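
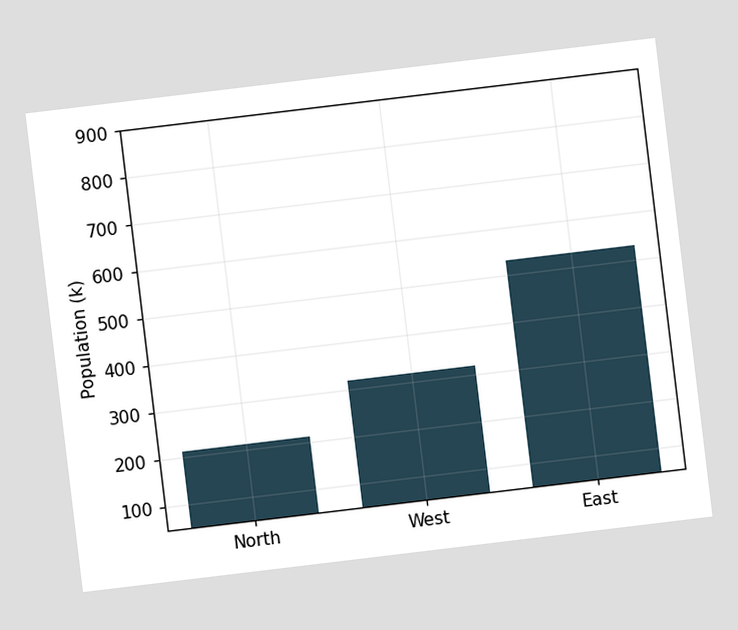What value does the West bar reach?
The chart is tilted about 7° counter-clockwise. Reading along the chart's y-axis, the West bar reaches 318k.

318k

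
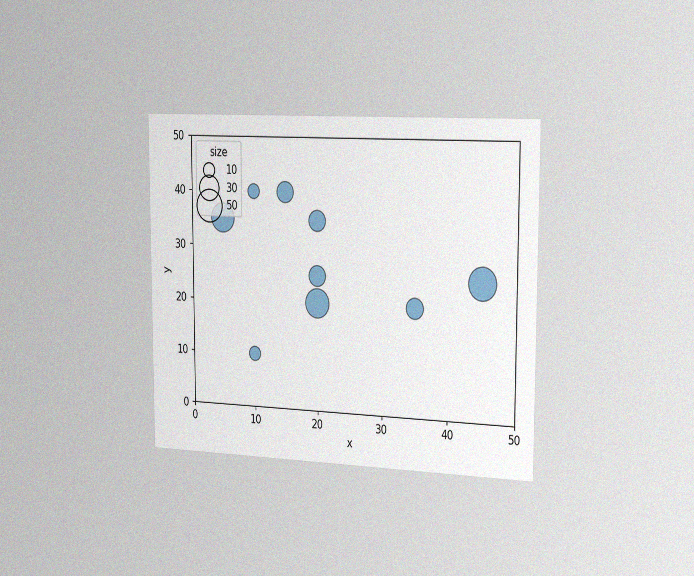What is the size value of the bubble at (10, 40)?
The chart is viewed slightly from the right, with some photo noise. Matching the bubble at (10, 40) against the size legend gives 10.

10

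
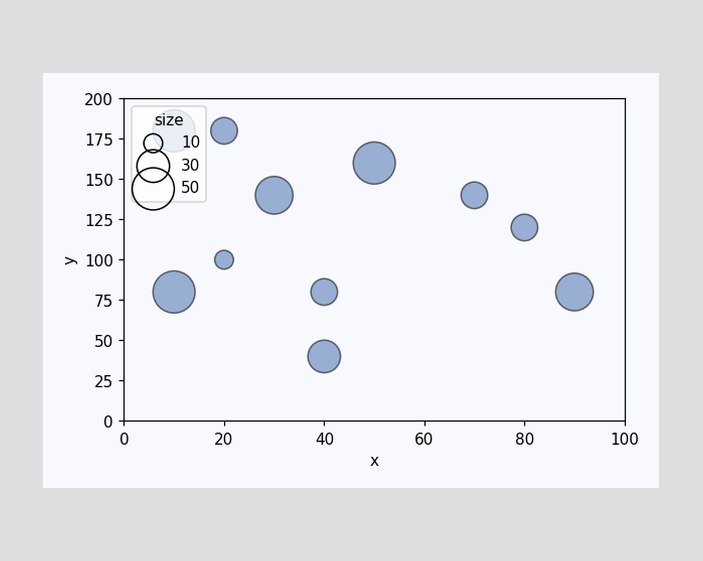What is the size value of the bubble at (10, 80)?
50

Matching the bubble at (10, 80) against the size legend gives 50.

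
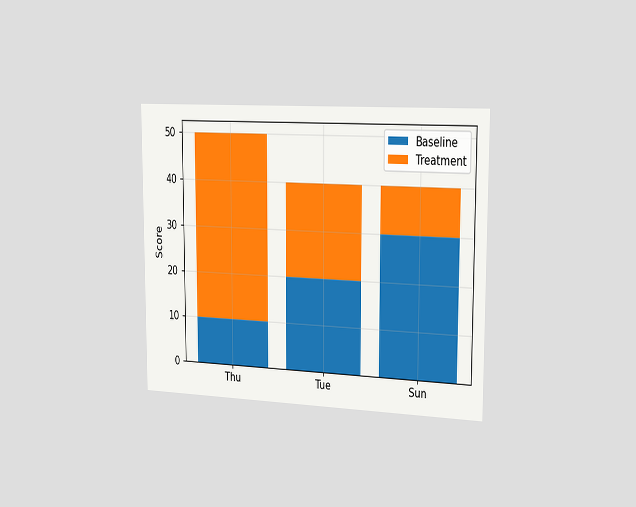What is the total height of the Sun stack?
40

The chart is viewed slightly from the right. The Sun stack's top reaches 40 on the y-axis.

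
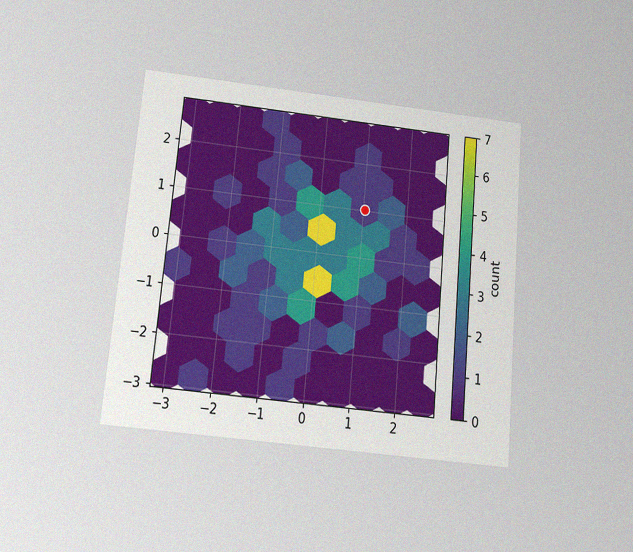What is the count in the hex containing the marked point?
1

The chart is tilted about 5° clockwise and viewed slightly from below, with some photo noise. The marked hex reads 1 on the colorbar.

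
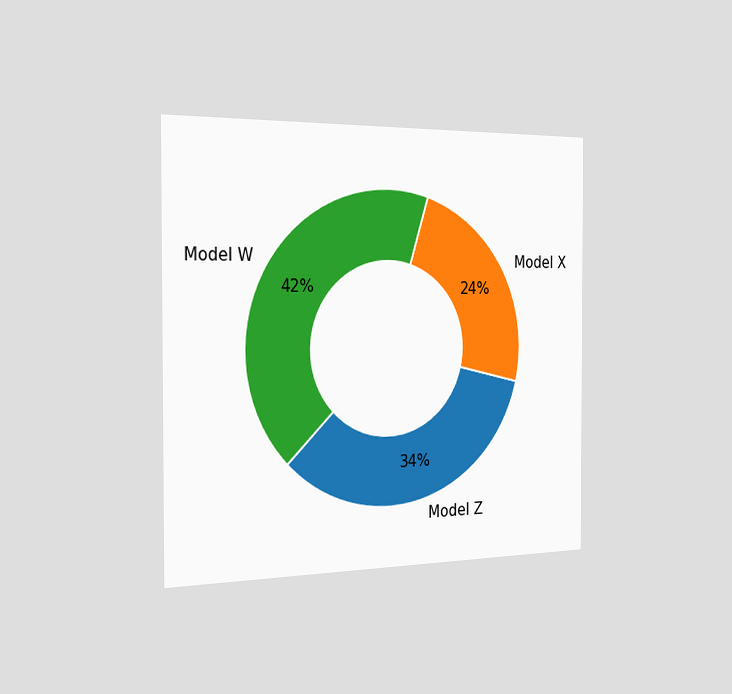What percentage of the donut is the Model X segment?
The chart is viewed slightly from the left. The Model X segment takes up 24% of the ring.

24%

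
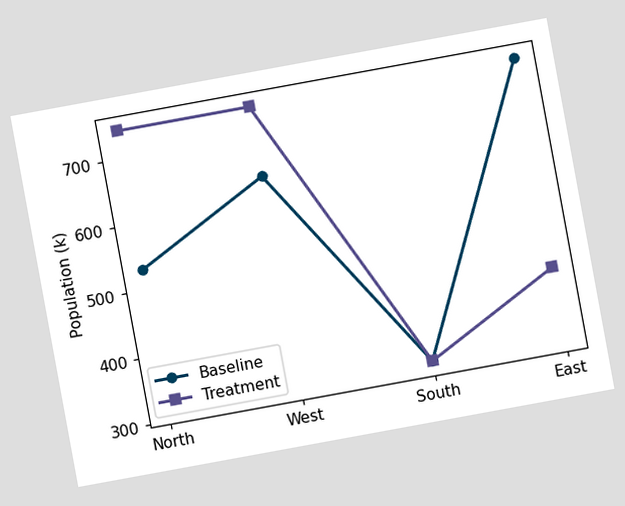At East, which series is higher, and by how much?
The chart is tilted about 10° counter-clockwise. At East, Baseline sits above the other line by 318k.

Baseline, by 318k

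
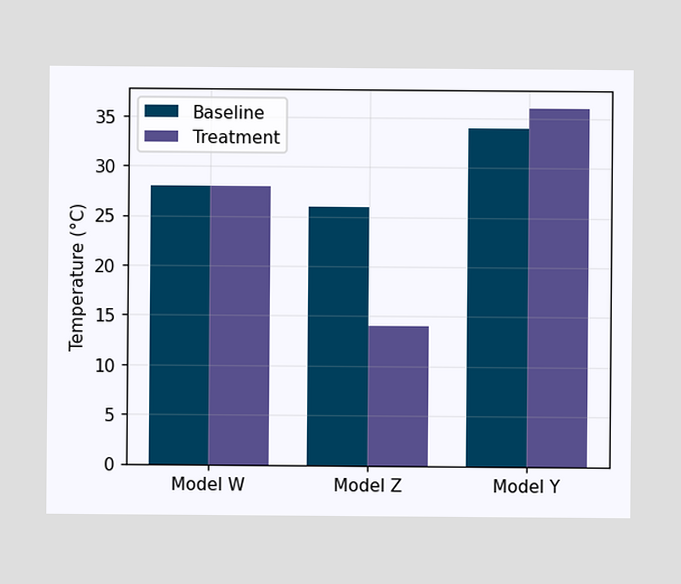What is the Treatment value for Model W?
The Treatment bar at Model W reaches 28°C on the y-axis.

28°C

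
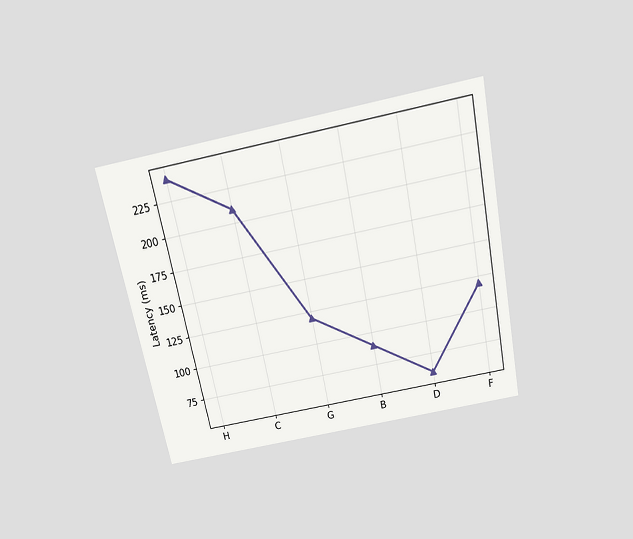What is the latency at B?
The chart is tilted about 12° counter-clockwise and viewed slightly from above. At B, the line is at 90ms.

90ms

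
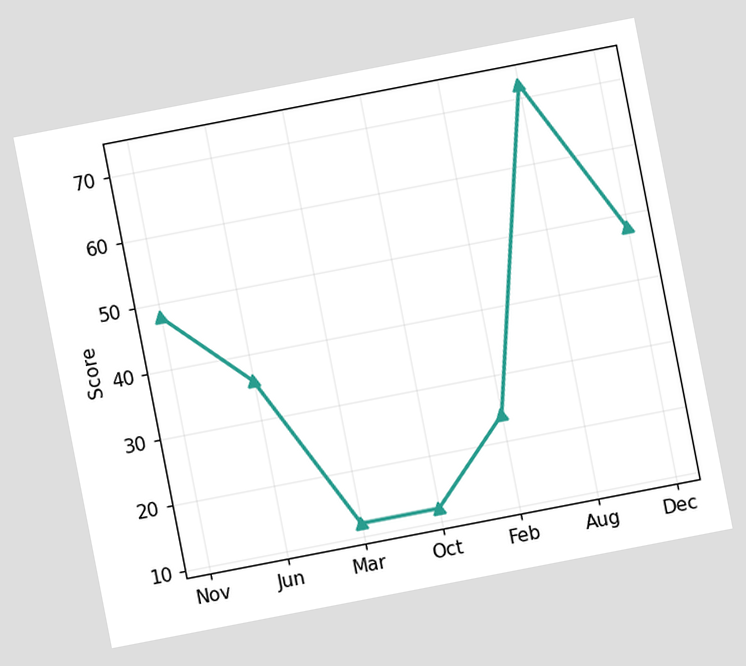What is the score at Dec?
48

The chart is tilted about 11° counter-clockwise. At Dec, the line is at 48.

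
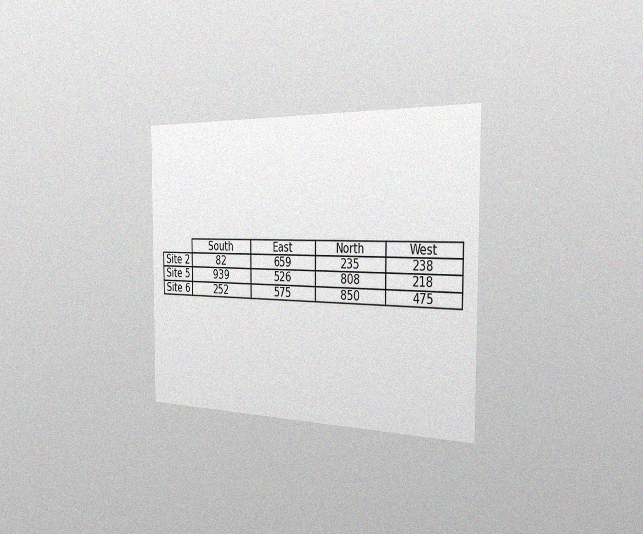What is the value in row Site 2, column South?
The chart is viewed slightly from the right, with some photo noise. The (Site 2, South) cell reads 82.

82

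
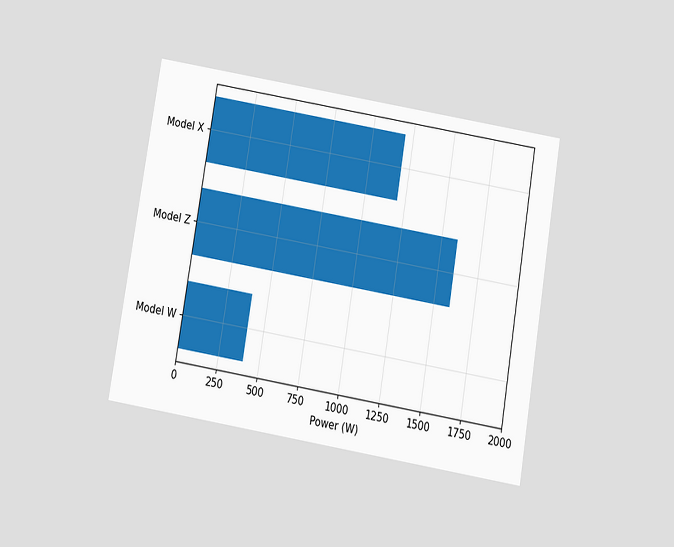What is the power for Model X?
The chart is tilted about 9° clockwise and viewed slightly from below. Reading along the chart's x-axis, the Model X bar reaches 1200W.

1200W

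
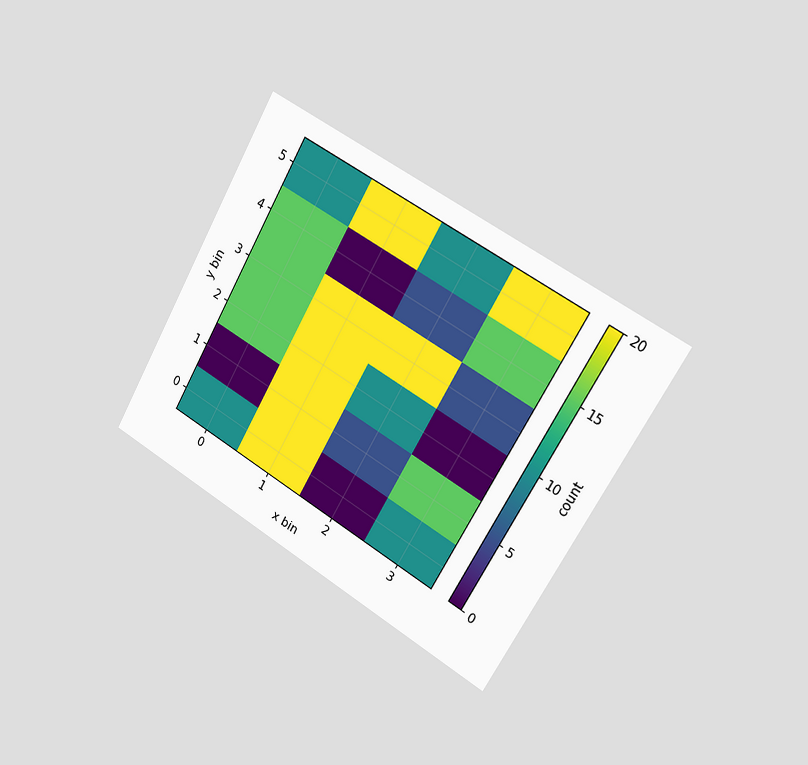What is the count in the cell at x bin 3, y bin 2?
0

The chart is tilted about 30° clockwise and viewed slightly from the right. Matching the cell (3, 2) against the colorbar gives 0.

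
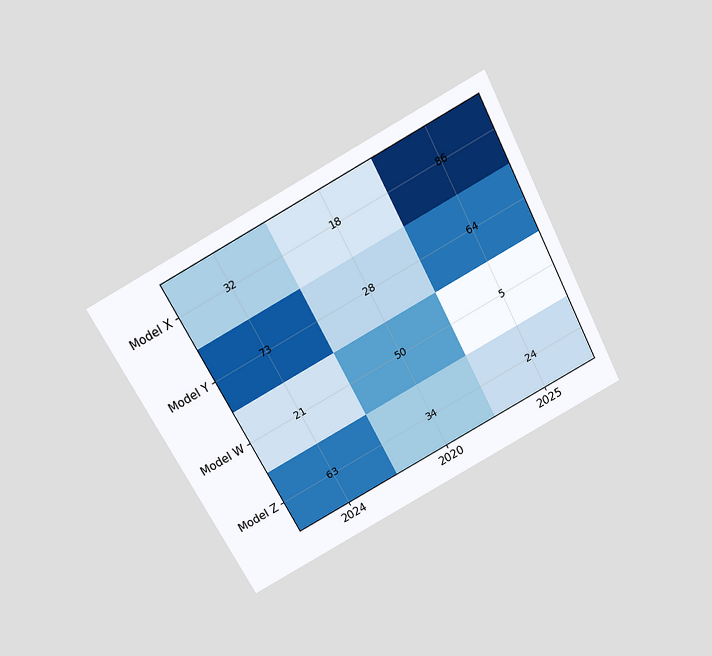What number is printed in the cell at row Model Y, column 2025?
64

The chart is tilted about 28° counter-clockwise and viewed slightly from above. The (Model Y, 2025) cell reads 64.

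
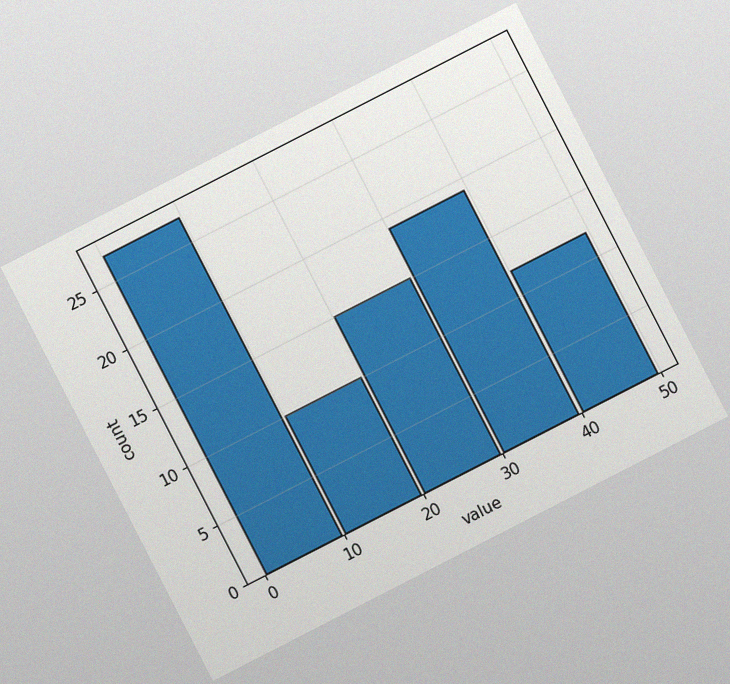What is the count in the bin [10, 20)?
The chart is tilted about 27° counter-clockwise, with some photo noise. The [10, 20) bin has height 10.

10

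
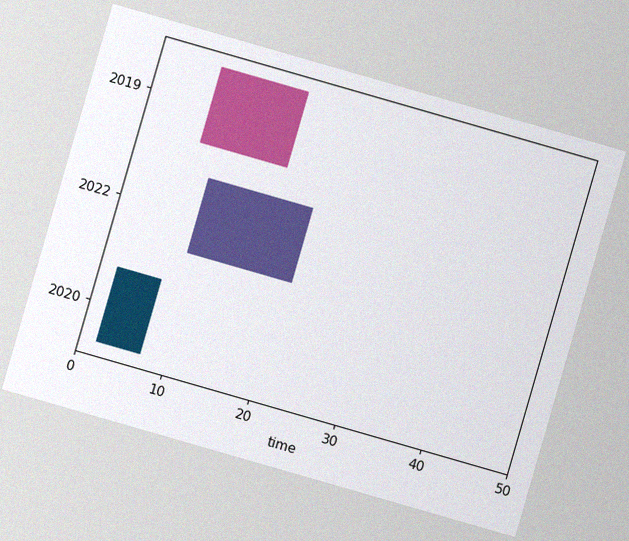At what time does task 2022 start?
9

The chart is tilted about 16° clockwise, with some photo noise. The 2022 bar begins at t=9.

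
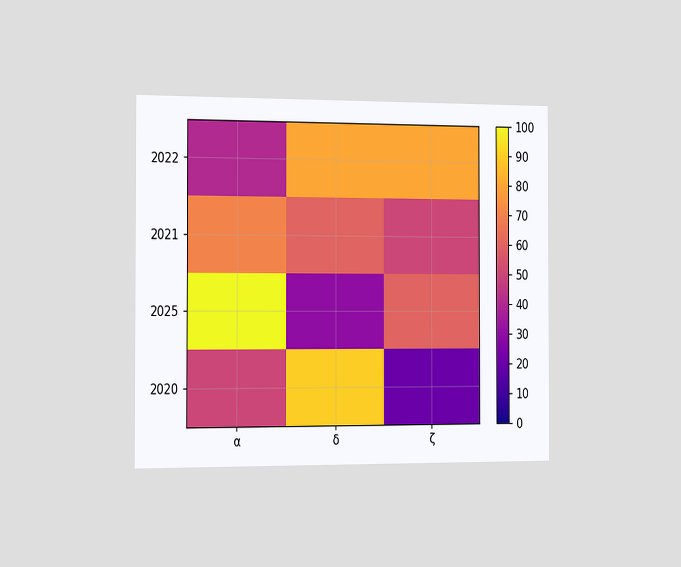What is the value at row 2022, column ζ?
The chart is viewed slightly from the left. Matching cell (2022, ζ) against the colorbar gives 80.

80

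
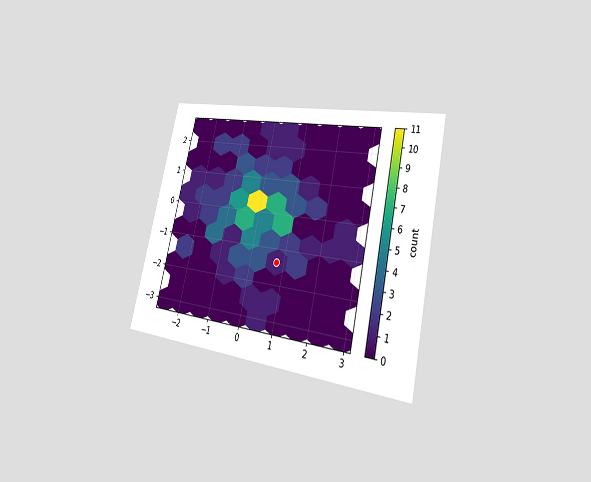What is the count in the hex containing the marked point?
The chart is tilted about 13° clockwise and viewed slightly from the right. The marked hex reads 1 on the colorbar.

1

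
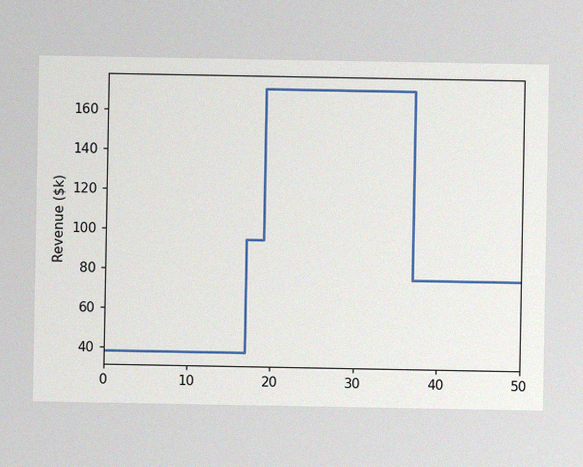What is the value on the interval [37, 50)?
$76k

The image has some photo noise and uneven lighting. On [37, 50) the step sits at $76k.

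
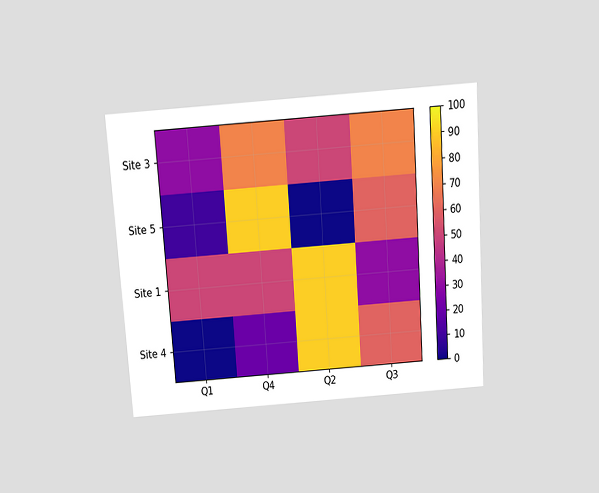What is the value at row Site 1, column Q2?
The chart is tilted about 4° counter-clockwise and viewed slightly from above. Matching cell (Site 1, Q2) against the colorbar gives 90.

90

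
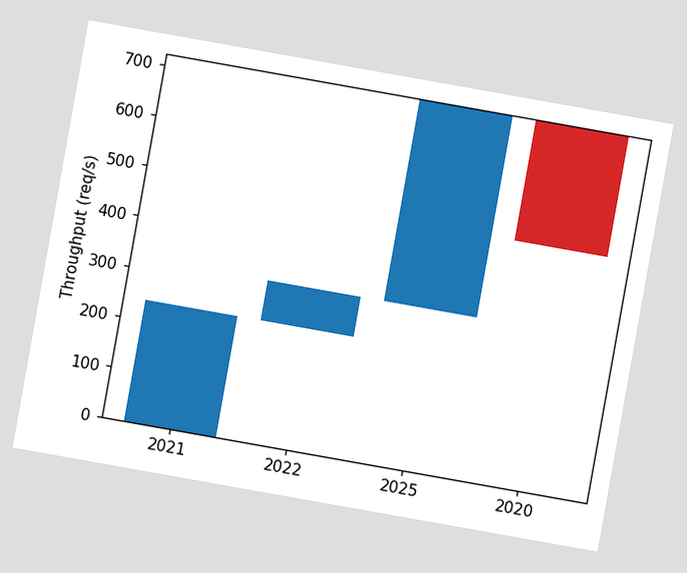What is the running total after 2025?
The chart is tilted about 10° clockwise. After 2025 the running total reaches 720req/s.

720req/s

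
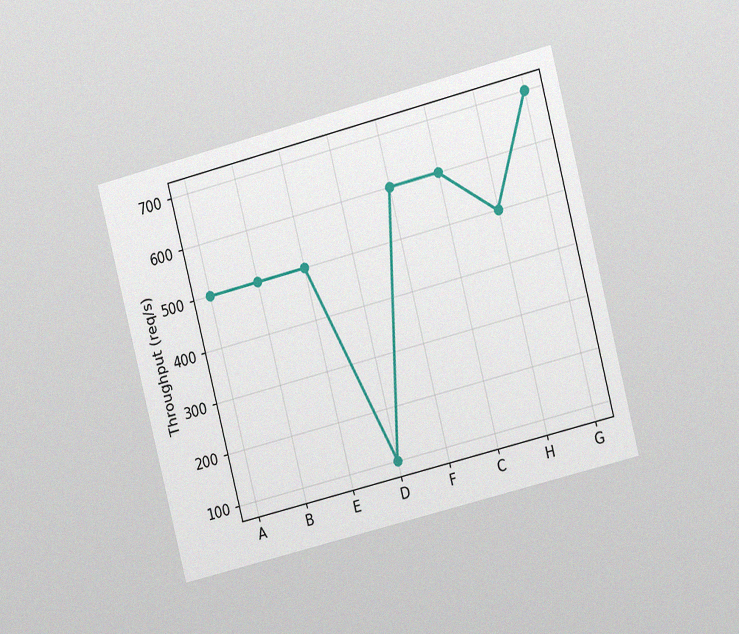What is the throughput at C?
The chart is tilted about 14° counter-clockwise and viewed slightly from the right, with some photo noise. At C, the line is at 600req/s.

600req/s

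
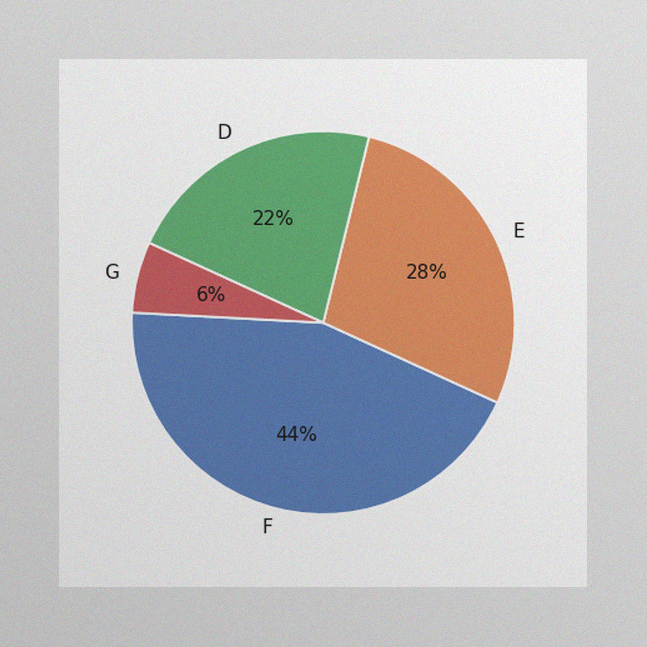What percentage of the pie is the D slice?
22%

The image has some photo noise and uneven lighting. The D slice takes up 22% of the pie.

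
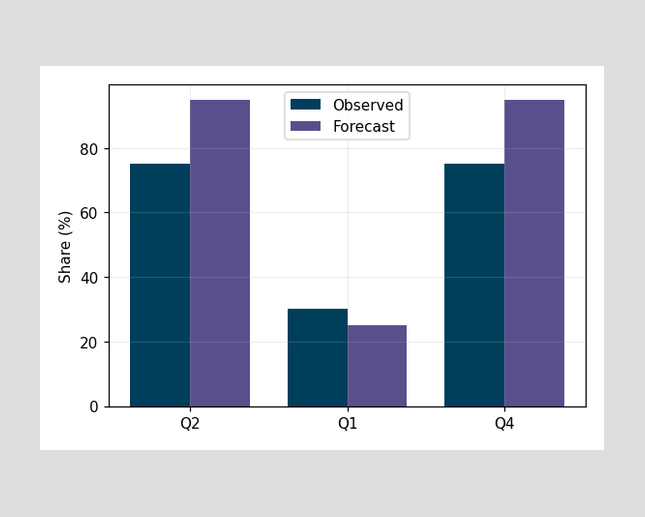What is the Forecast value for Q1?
The Forecast bar at Q1 reaches 25% on the y-axis.

25%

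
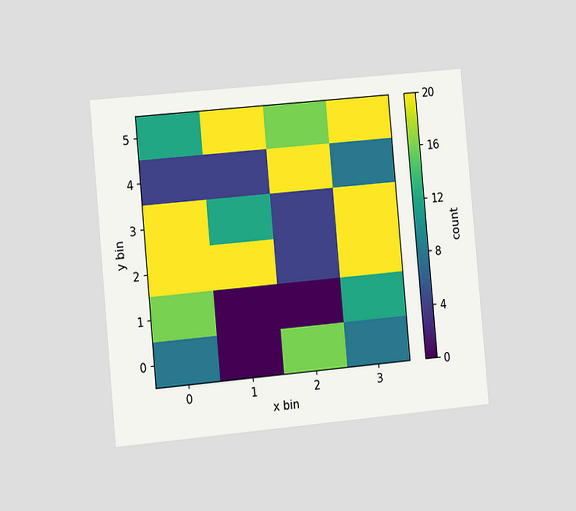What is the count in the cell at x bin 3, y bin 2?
The chart is tilted about 5° counter-clockwise and viewed at a slight angle. Matching the cell (3, 2) against the colorbar gives 20.

20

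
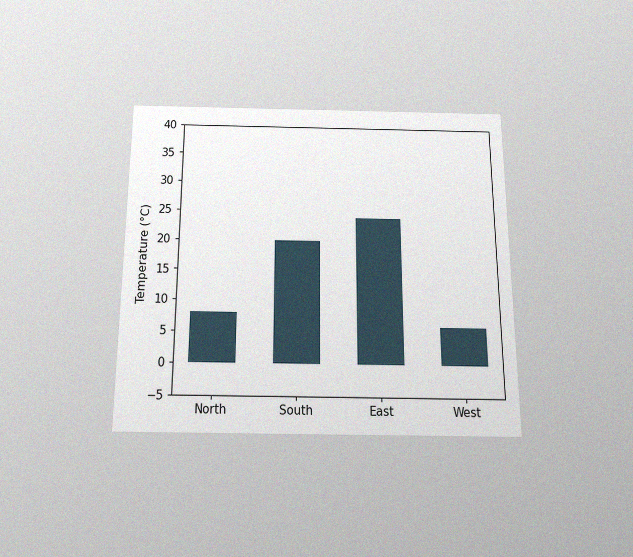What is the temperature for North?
8°C

The chart is viewed slightly from below, with some photo noise. Reading along the chart's y-axis, the North bar reaches 8°C.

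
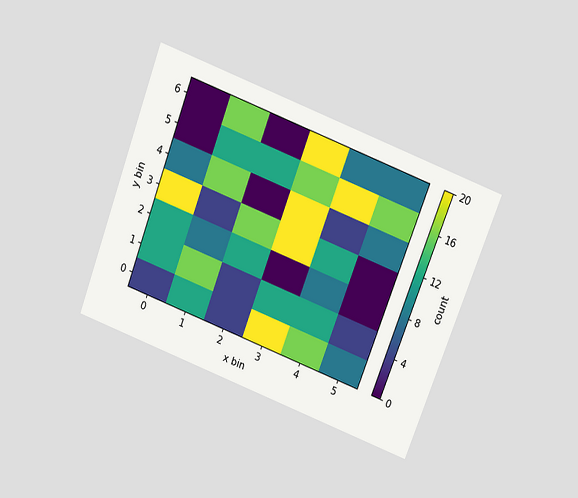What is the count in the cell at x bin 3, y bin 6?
The chart is tilted about 21° clockwise and viewed slightly from above. Matching the cell (3, 6) against the colorbar gives 20.

20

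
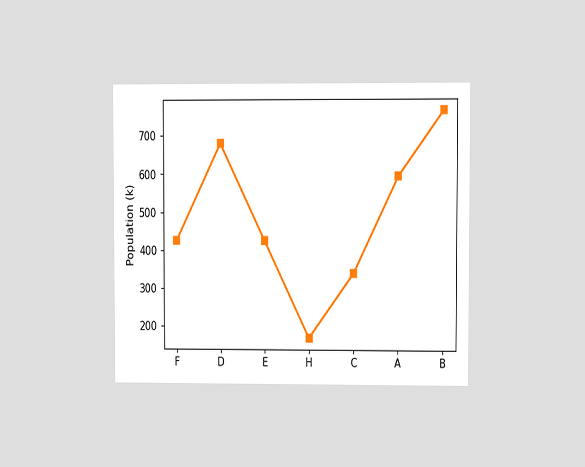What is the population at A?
The chart is viewed at a slight angle. At A, the line is at 595k.

595k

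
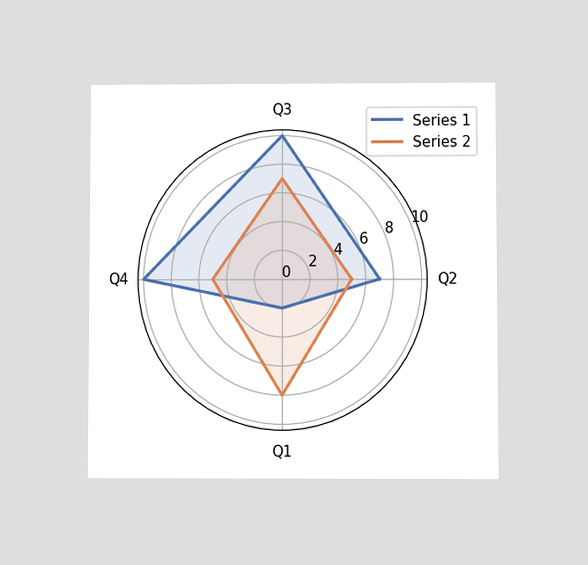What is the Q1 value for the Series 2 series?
8

The chart is viewed at a slight angle. On the Q1 axis, Series 2 reaches 8.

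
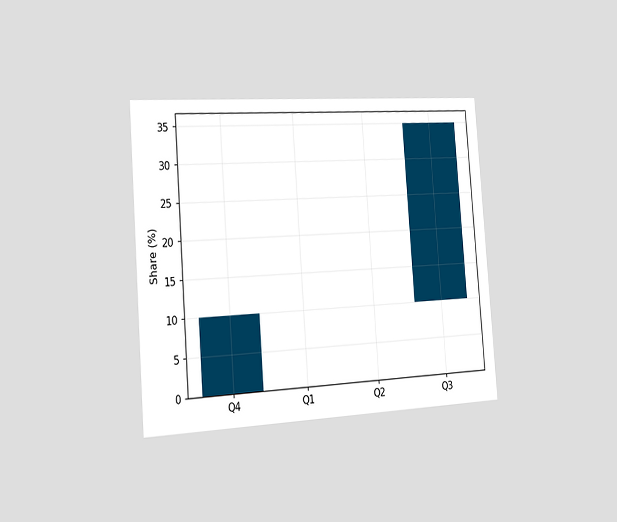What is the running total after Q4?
10%

The chart is tilted about 4° counter-clockwise and viewed slightly from the left. After Q4 the running total reaches 10%.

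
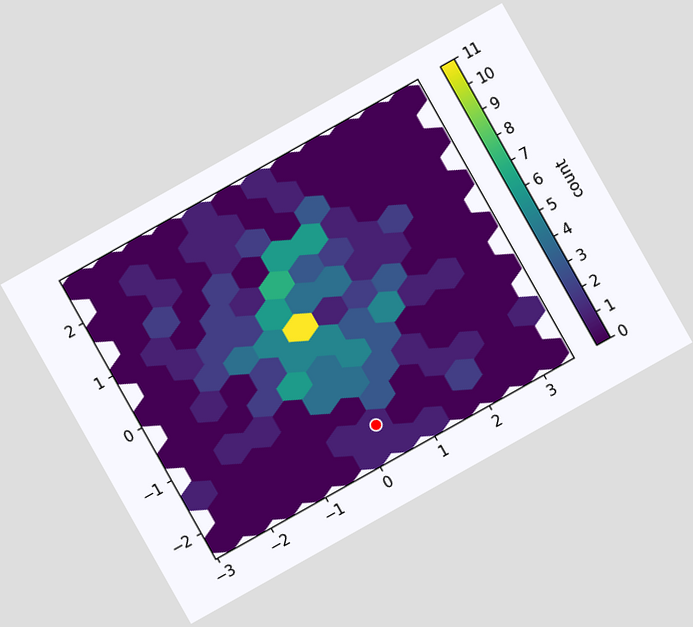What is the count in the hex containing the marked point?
The chart is tilted about 29° counter-clockwise. The marked hex reads 1 on the colorbar.

1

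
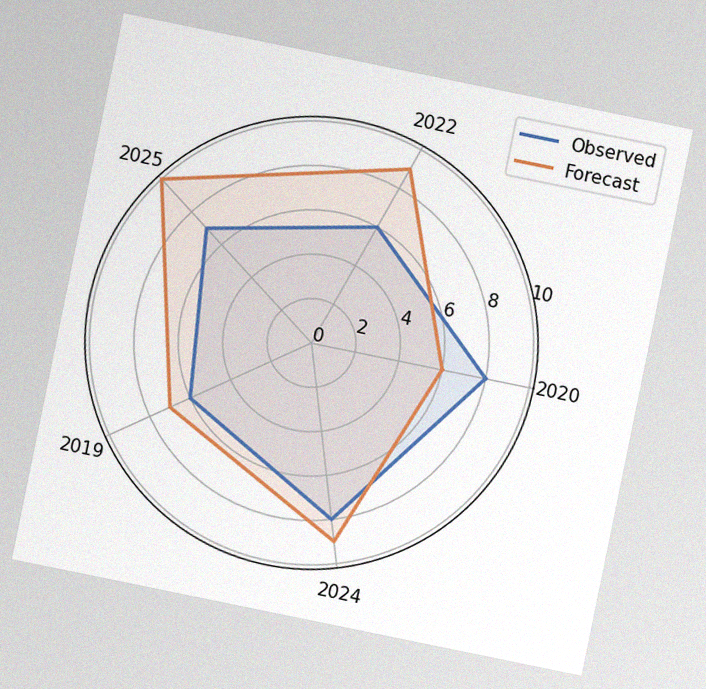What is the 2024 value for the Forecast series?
9

The chart is tilted about 12° clockwise, with some photo noise. On the 2024 axis, Forecast reaches 9.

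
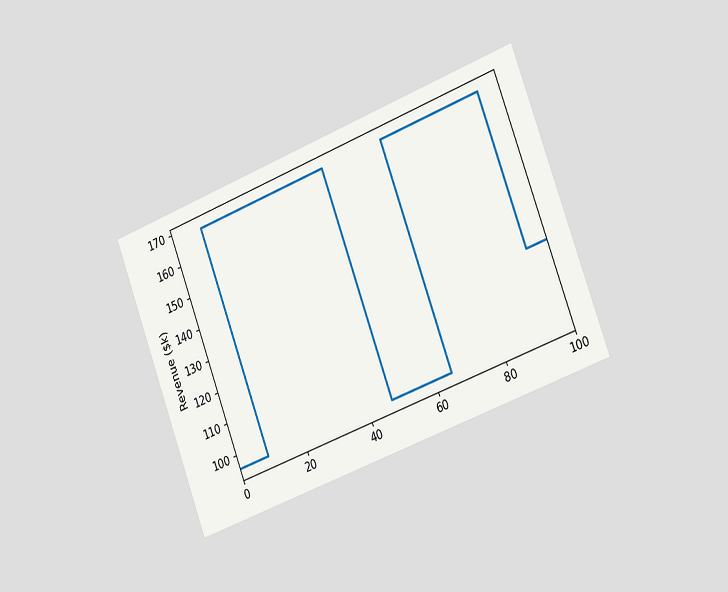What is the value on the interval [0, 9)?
$96k

The chart is tilted about 21° counter-clockwise and viewed slightly from the right. On [0, 9) the step sits at $96k.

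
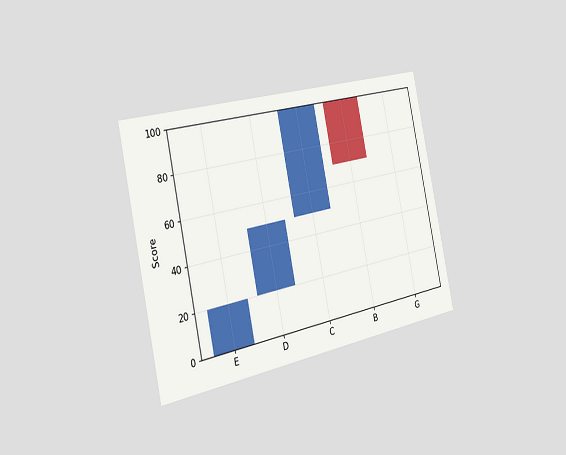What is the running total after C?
100

The chart is tilted about 12° counter-clockwise and viewed slightly from the left. After C the running total reaches 100.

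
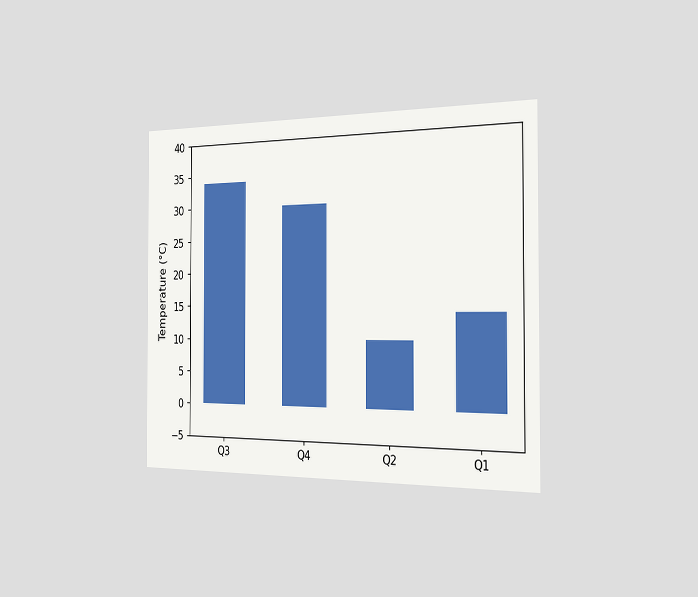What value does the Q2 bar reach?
The chart is viewed slightly from the right. Reading along the chart's y-axis, the Q2 bar reaches 10°C.

10°C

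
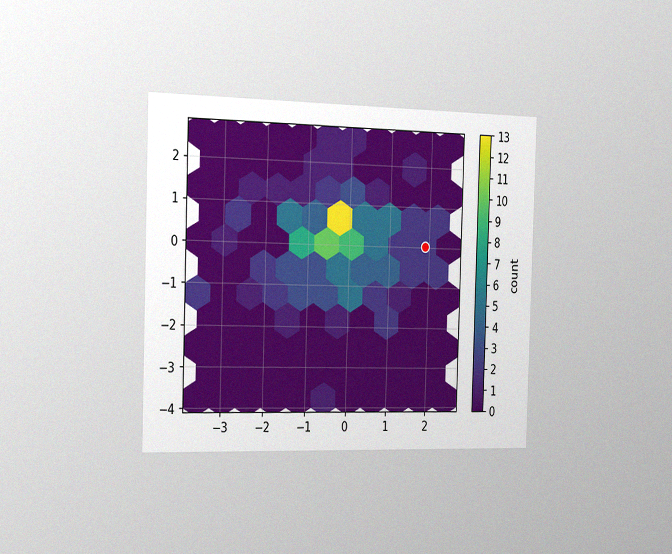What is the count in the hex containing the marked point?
The chart is viewed slightly from the left, with some photo noise. The marked hex reads 2 on the colorbar.

2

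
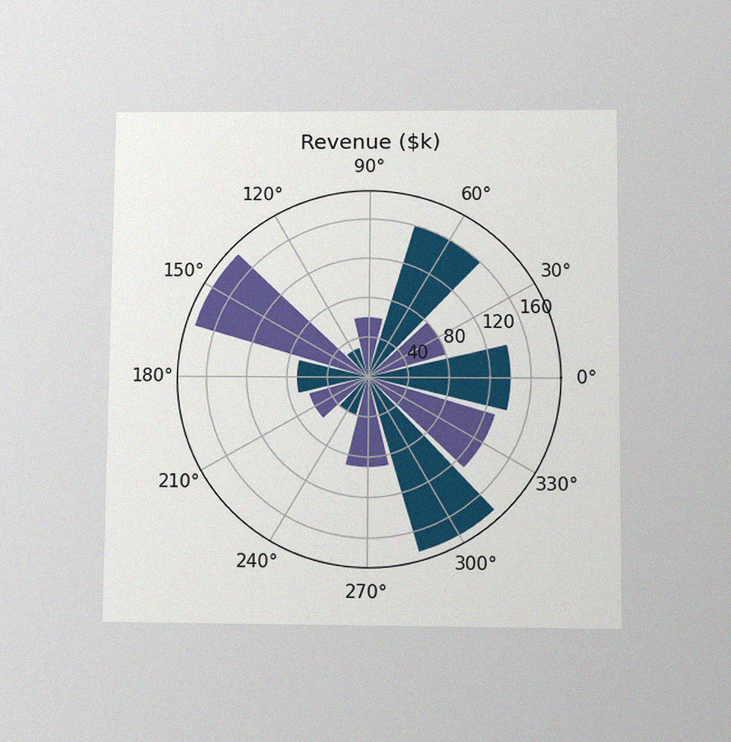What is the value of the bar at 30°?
$80k

The chart is viewed at a slight angle, with some photo noise. The bar at 30° reaches $80k on the radial axis.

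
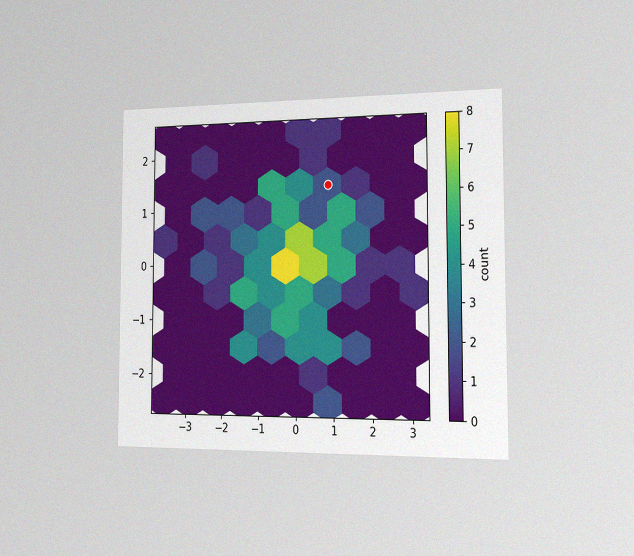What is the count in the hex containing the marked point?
The chart is viewed slightly from the right, with some photo noise. The marked hex reads 2 on the colorbar.

2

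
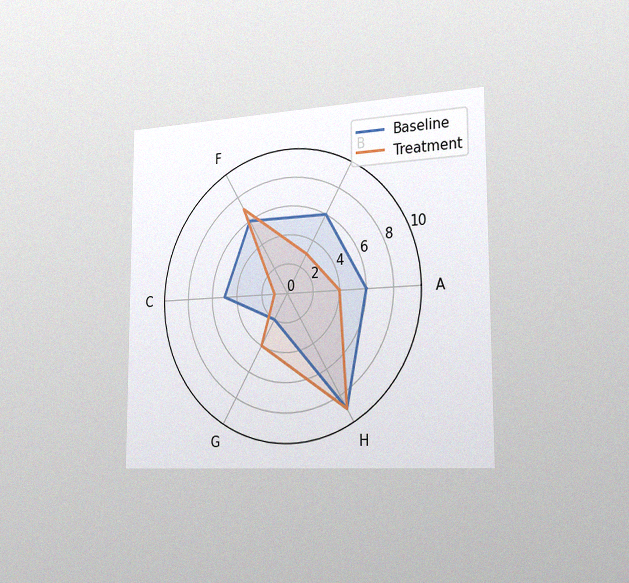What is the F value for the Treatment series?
7

The chart is viewed slightly from the right, with some photo noise. On the F axis, Treatment reaches 7.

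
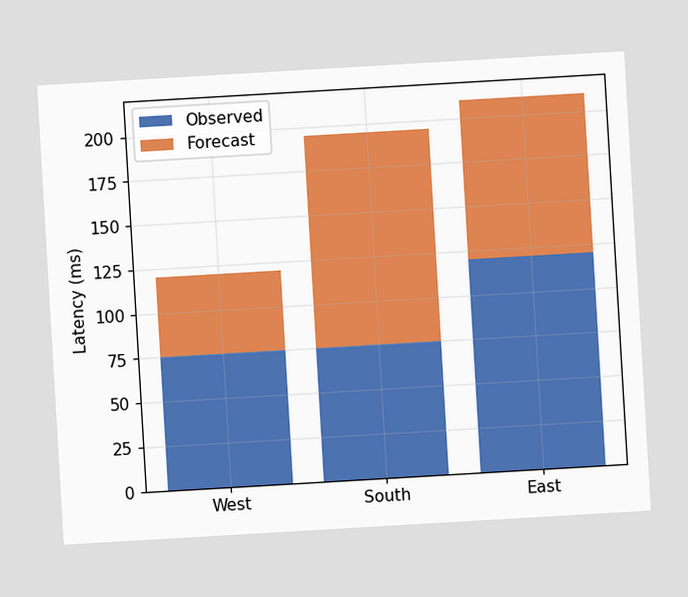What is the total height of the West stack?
The chart is tilted about 3° counter-clockwise. The West stack's top reaches 120ms on the y-axis.

120ms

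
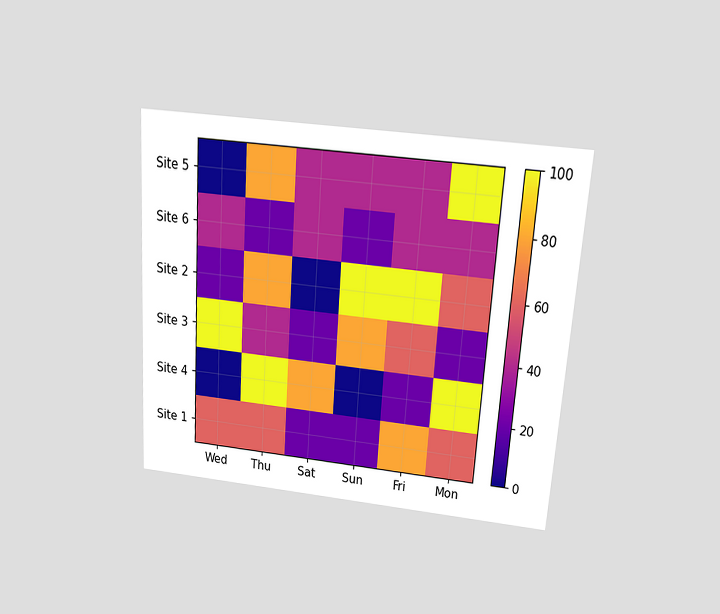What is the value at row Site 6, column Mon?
40

The chart is tilted about 4° clockwise and viewed slightly from above. Matching cell (Site 6, Mon) against the colorbar gives 40.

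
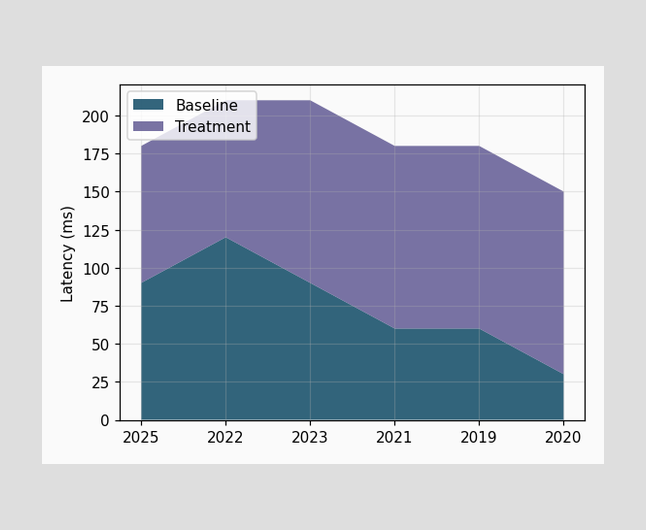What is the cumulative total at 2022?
The stacked total at 2022 reaches 210ms.

210ms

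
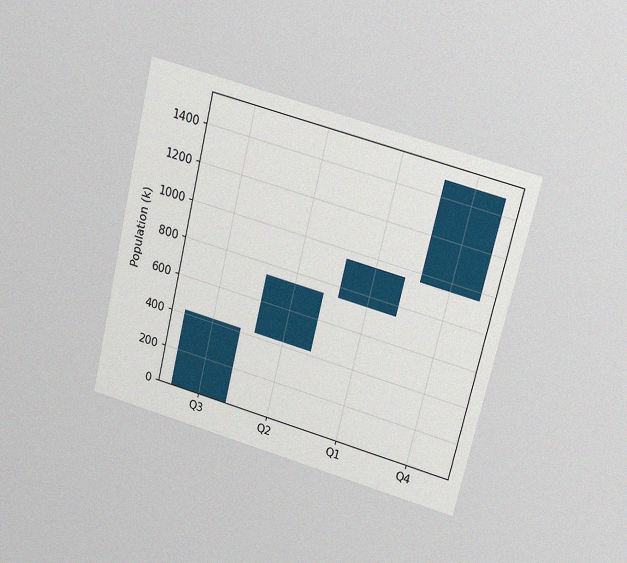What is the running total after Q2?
742k

The chart is tilted about 13° clockwise and viewed slightly from above, with some photo noise. After Q2 the running total reaches 742k.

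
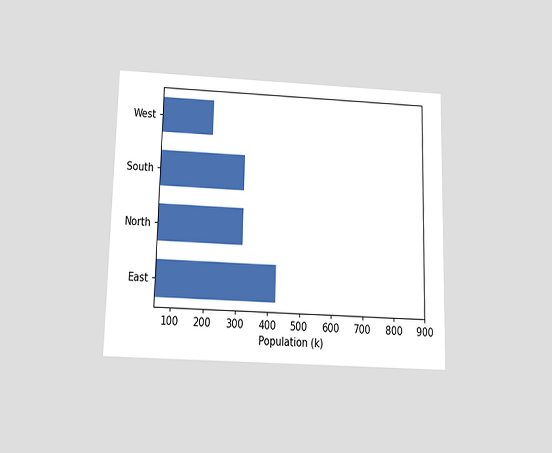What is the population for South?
318k

The chart is viewed slightly from below. Reading along the chart's x-axis, the South bar reaches 318k.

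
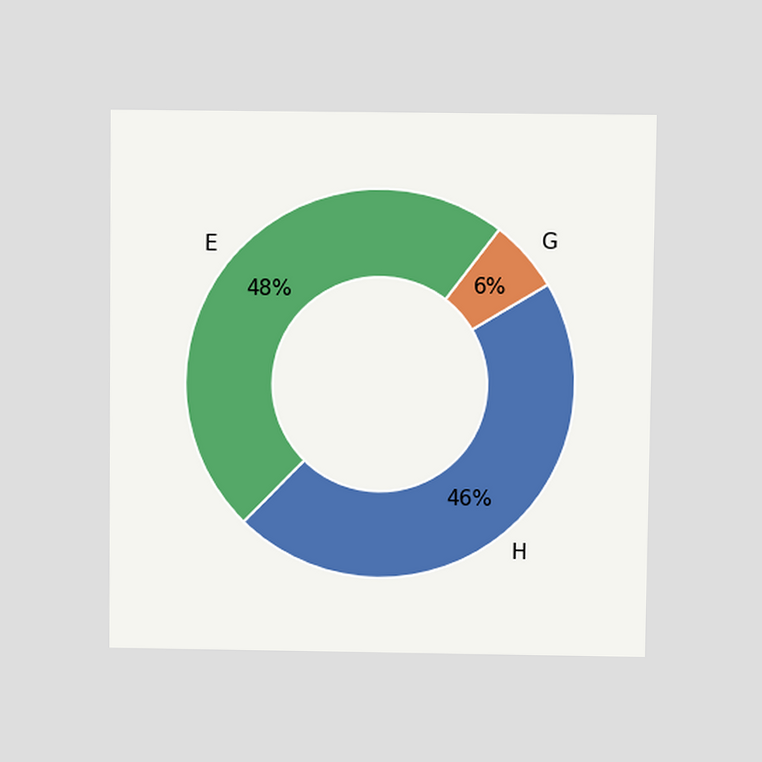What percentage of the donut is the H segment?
The chart is viewed at a slight angle. The H segment takes up 46% of the ring.

46%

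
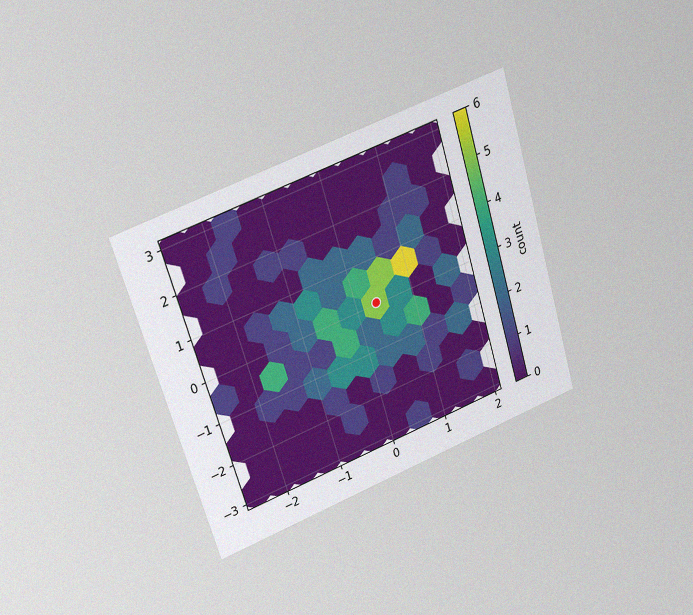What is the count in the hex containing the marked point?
5

The chart is tilted about 17° counter-clockwise and viewed at a slight angle, with some photo noise. The marked hex reads 5 on the colorbar.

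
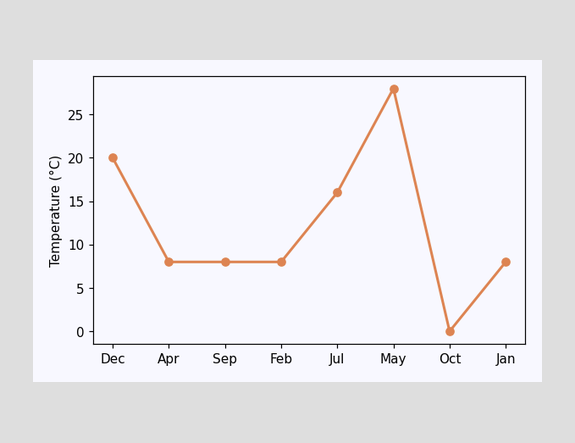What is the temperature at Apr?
8°C

At Apr, the line is at 8°C.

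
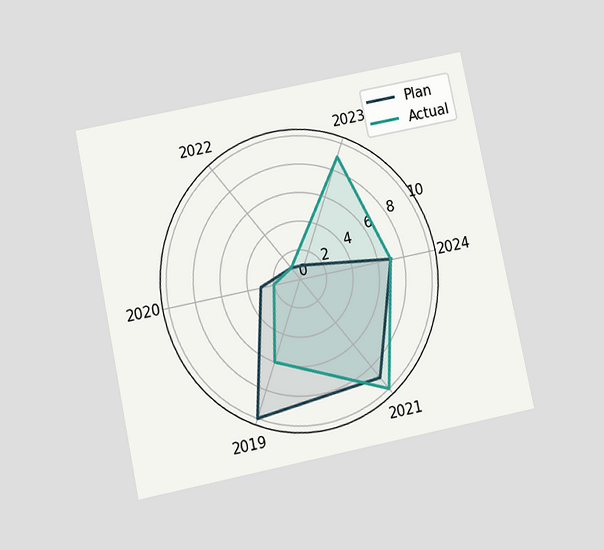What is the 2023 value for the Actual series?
9

The chart is tilted about 12° counter-clockwise and viewed slightly from below. On the 2023 axis, Actual reaches 9.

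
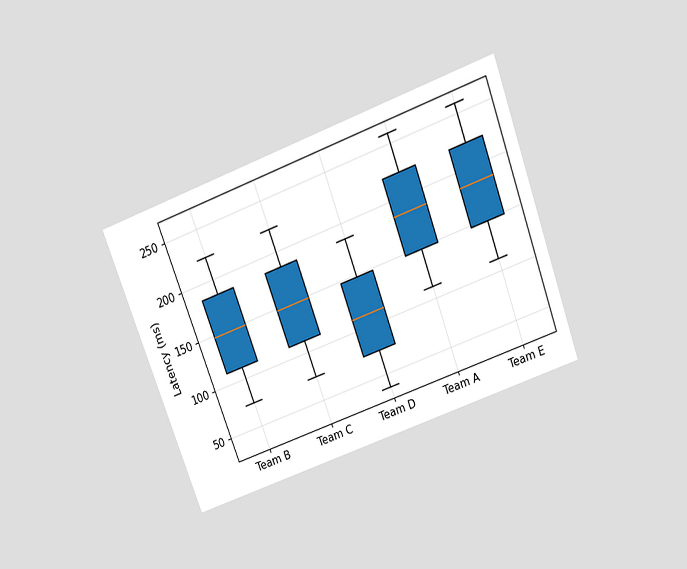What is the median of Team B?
The chart is tilted about 20° counter-clockwise and viewed slightly from above. The median line in the Team B box sits at 148ms.

148ms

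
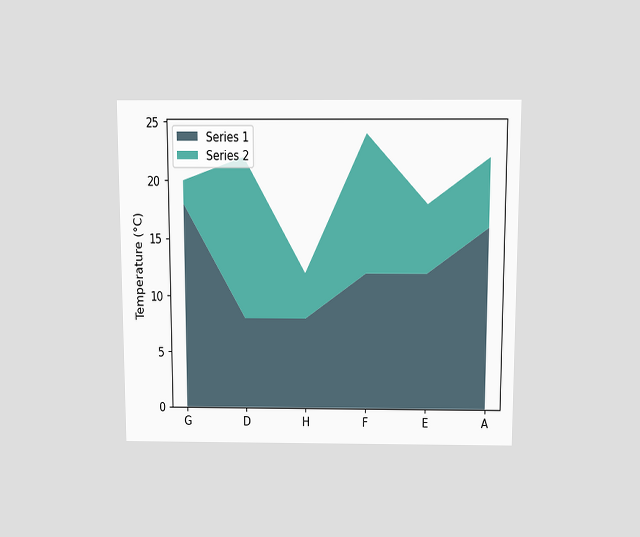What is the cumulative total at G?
20°C

The chart is viewed slightly from above. The stacked total at G reaches 20°C.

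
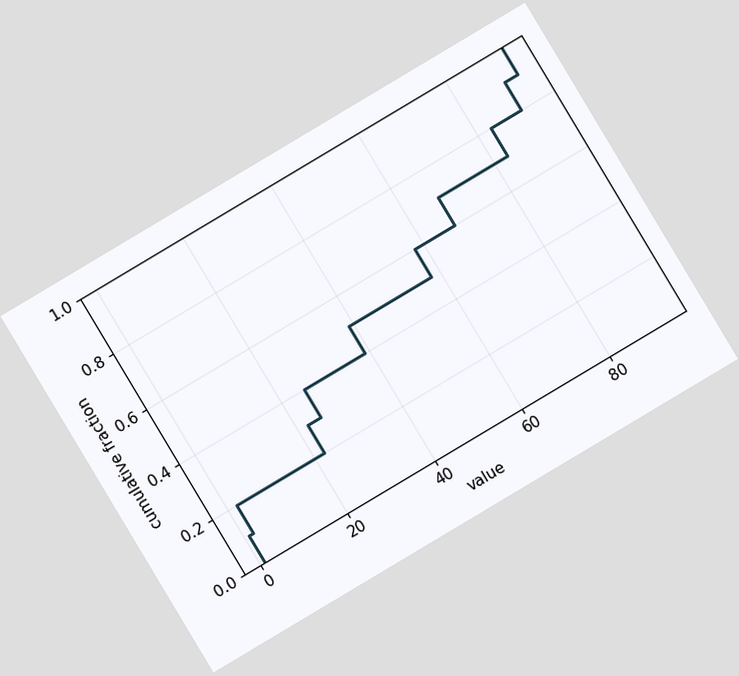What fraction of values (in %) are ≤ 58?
60%

The chart is tilted about 31° counter-clockwise. At x=58 the ECDF step is at 60%.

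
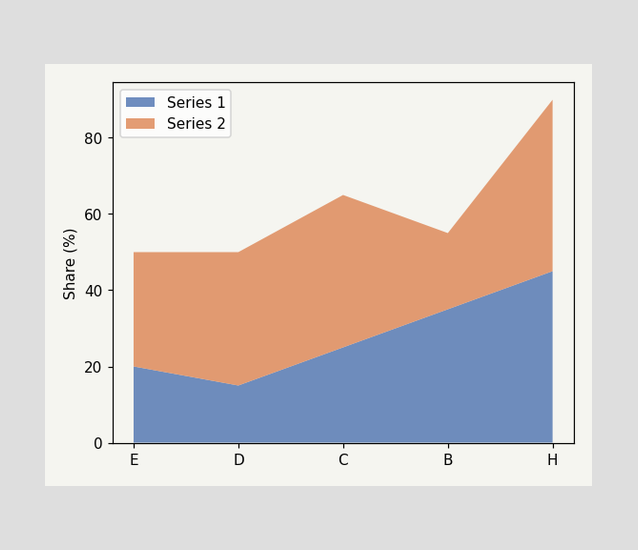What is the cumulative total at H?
90%

The stacked total at H reaches 90%.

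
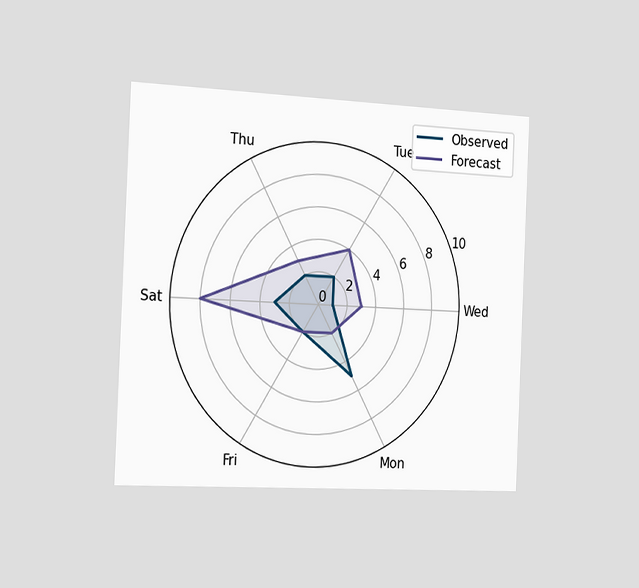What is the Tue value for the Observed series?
2

The chart is tilted about 2° clockwise and viewed slightly from the left. On the Tue axis, Observed reaches 2.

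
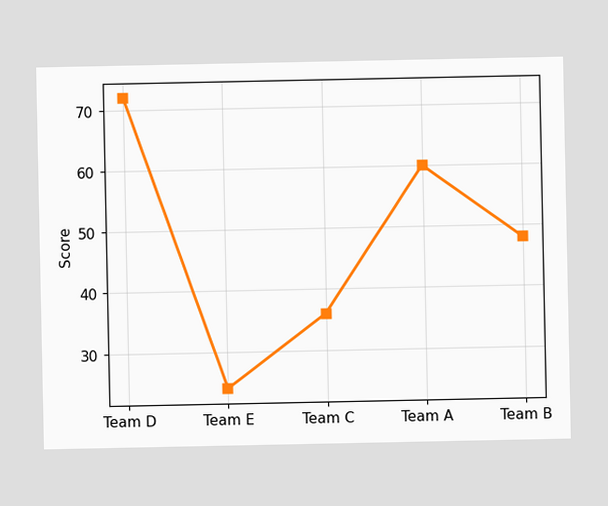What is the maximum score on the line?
The highest point is at Team D, and reading across to the y-axis gives 72.

72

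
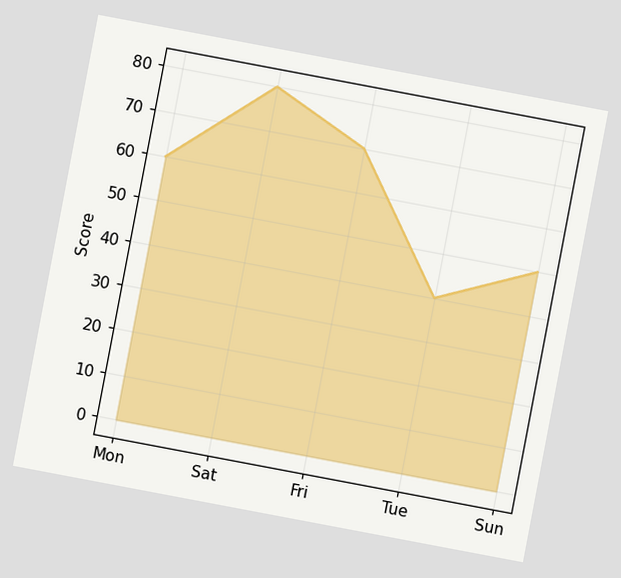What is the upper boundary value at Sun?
50

The chart is tilted about 11° clockwise. At Sun the upper boundary is at 50.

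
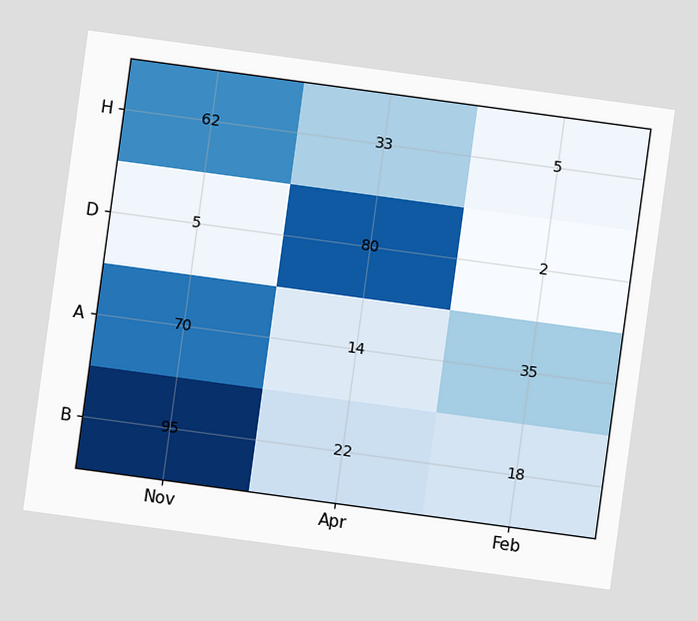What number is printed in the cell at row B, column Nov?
95

The chart is tilted about 8° clockwise. The (B, Nov) cell reads 95.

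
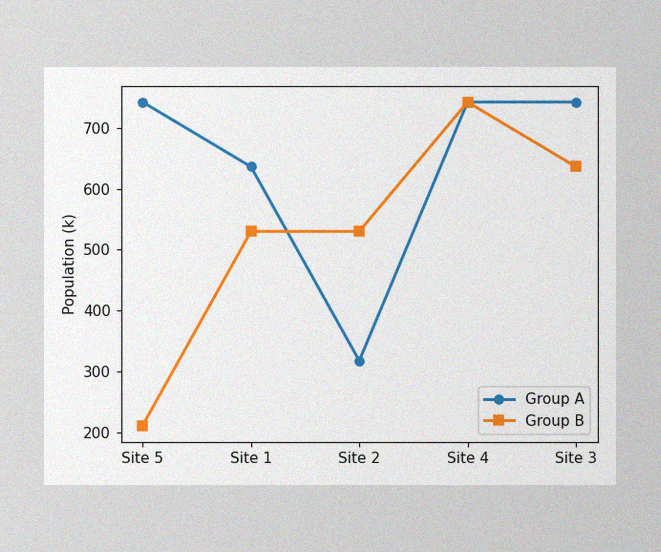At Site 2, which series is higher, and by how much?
The image has some photo noise and uneven lighting. At Site 2, Group B sits above the other line by 212k.

Group B, by 212k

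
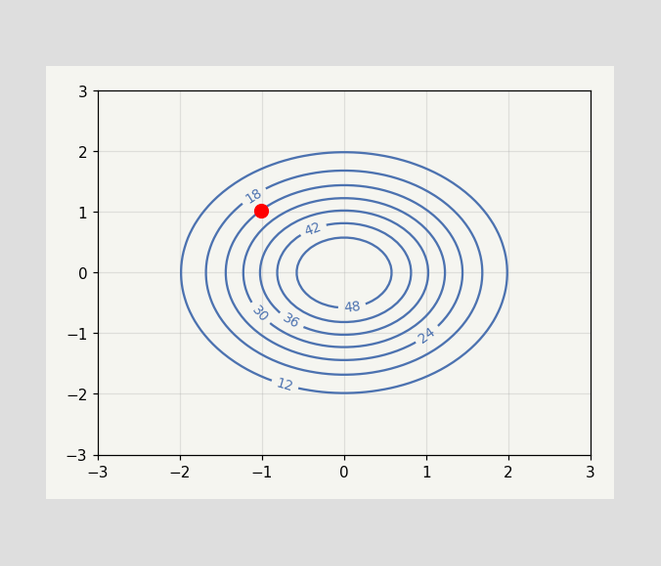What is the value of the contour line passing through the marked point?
The marked point sits on the contour labelled 24.

24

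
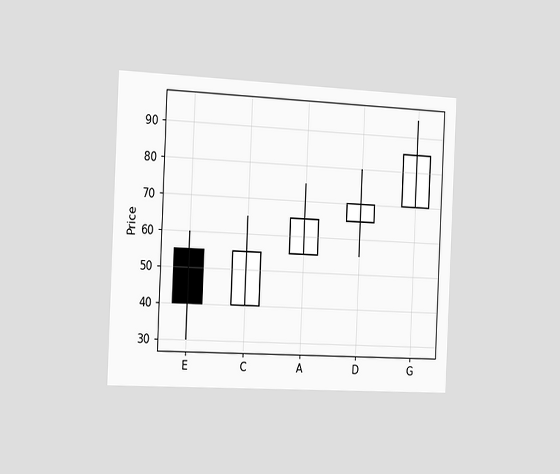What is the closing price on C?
The chart is tilted about 3° clockwise and viewed slightly from the left. The C candle closes at 55.

55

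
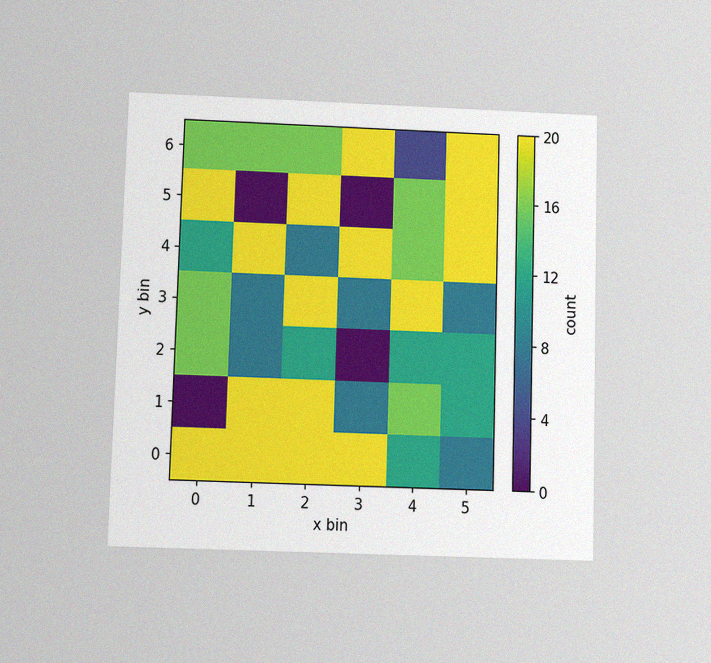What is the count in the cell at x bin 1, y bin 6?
The chart is viewed slightly from below, with some photo noise. Matching the cell (1, 6) against the colorbar gives 16.

16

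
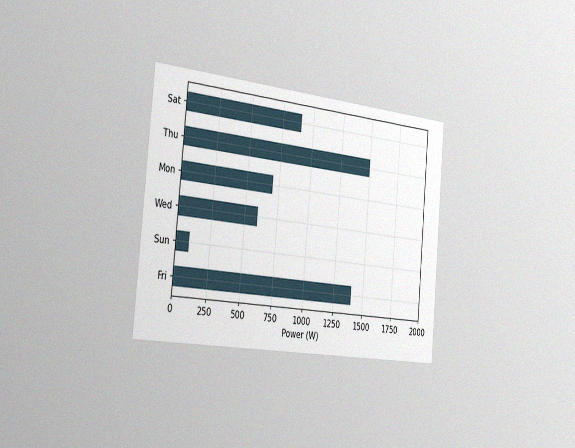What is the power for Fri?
The chart is tilted about 5° clockwise and viewed slightly from the left, with some photo noise. Reading along the chart's x-axis, the Fri bar reaches 1400W.

1400W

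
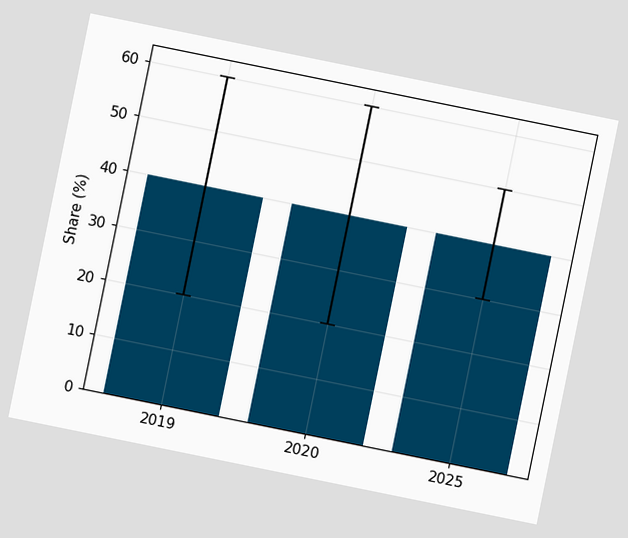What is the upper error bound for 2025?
50%

The chart is tilted about 11° clockwise. The 2025 bar's upper whisker reaches 50%.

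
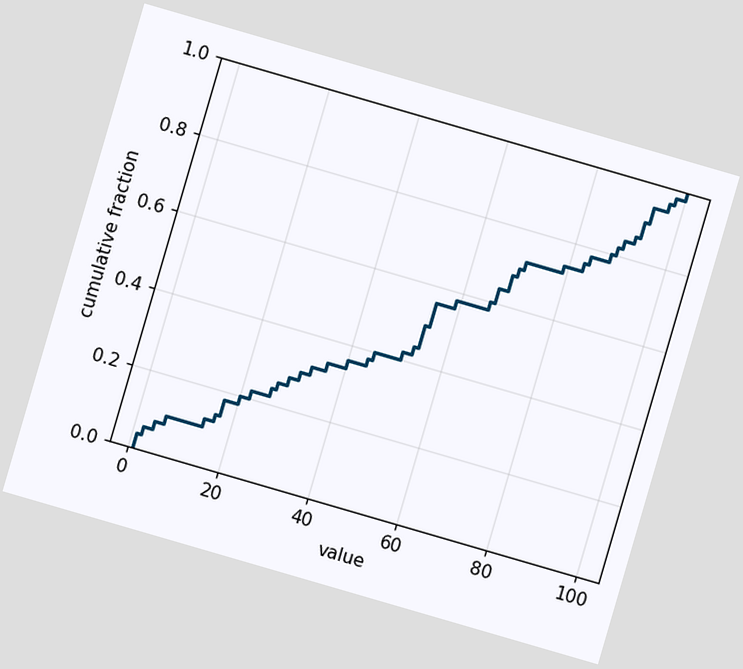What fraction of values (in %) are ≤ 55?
56%

The chart is tilted about 16° clockwise. At x=55 the ECDF step is at 56%.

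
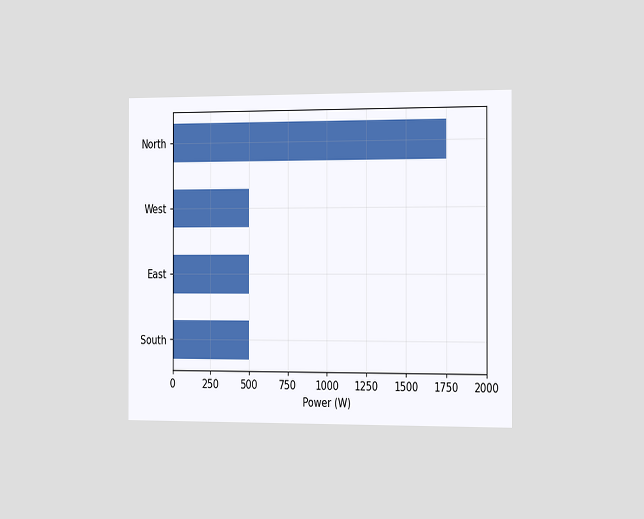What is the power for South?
500W

The chart is viewed slightly from the right. Reading along the chart's x-axis, the South bar reaches 500W.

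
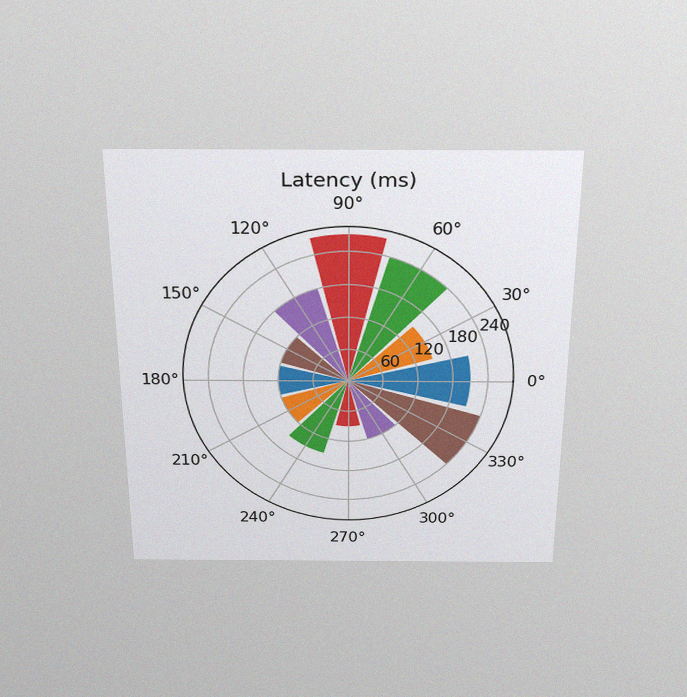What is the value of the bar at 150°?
120ms

The chart is viewed slightly from above, with some photo noise. The bar at 150° reaches 120ms on the radial axis.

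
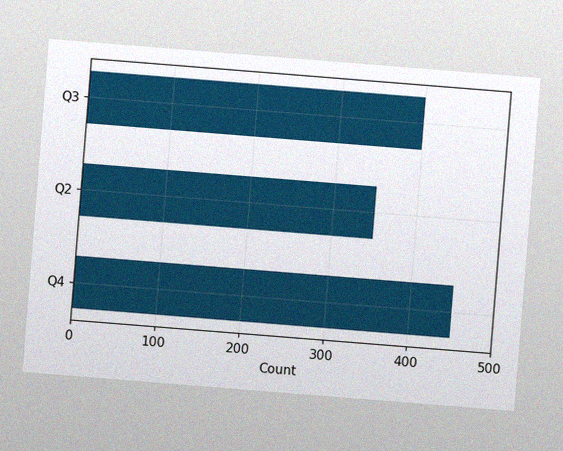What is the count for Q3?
400

The chart is tilted about 5° clockwise, with some photo noise. Reading along the chart's x-axis, the Q3 bar reaches 400.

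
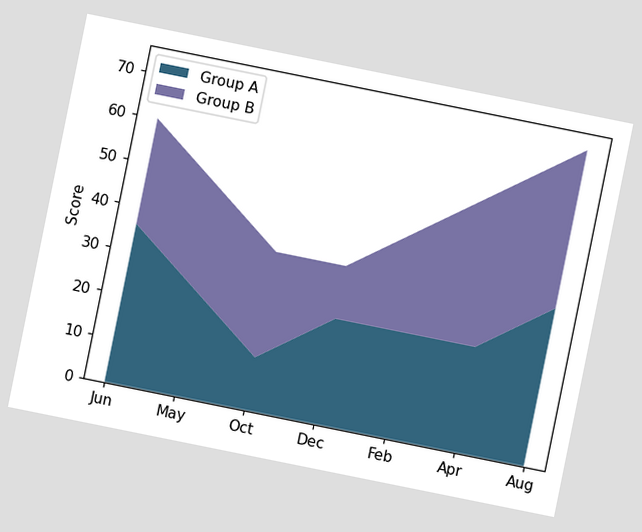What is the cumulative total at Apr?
60

The chart is tilted about 11° clockwise. The stacked total at Apr reaches 60.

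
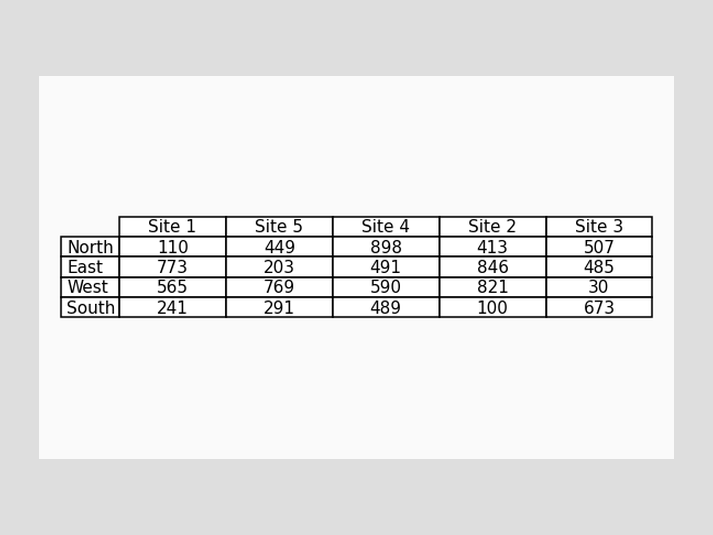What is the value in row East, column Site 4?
The (East, Site 4) cell reads 491.

491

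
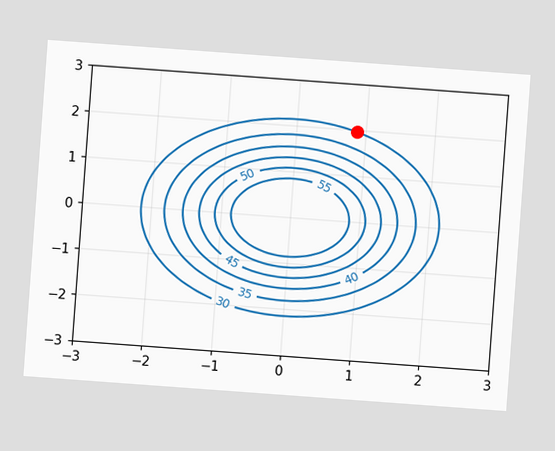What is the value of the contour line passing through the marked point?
30

The chart is tilted about 4° clockwise. The marked point sits on the contour labelled 30.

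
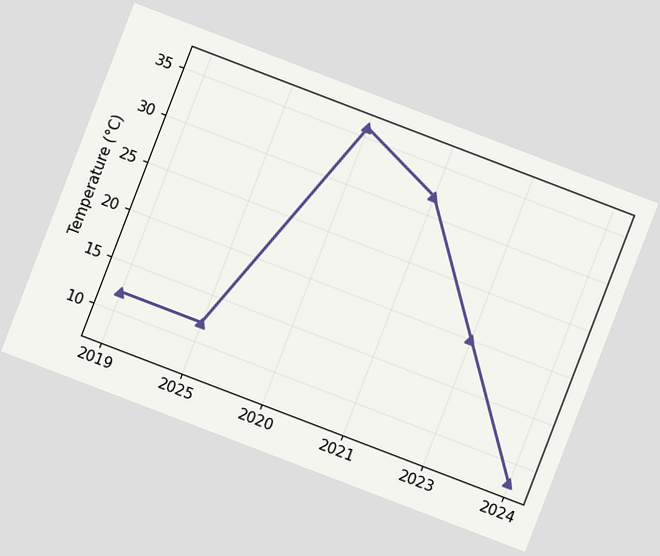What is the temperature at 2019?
The chart is tilted about 21° clockwise. At 2019, the line is at 12°C.

12°C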